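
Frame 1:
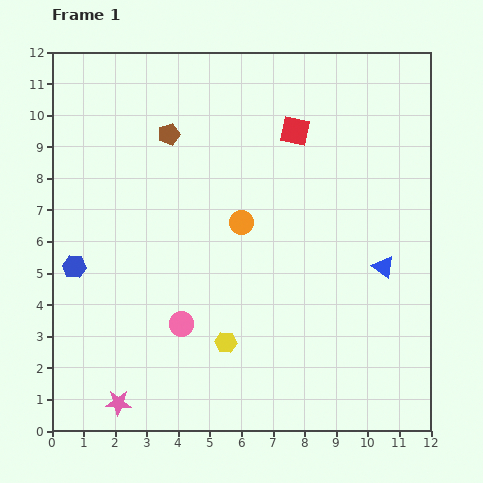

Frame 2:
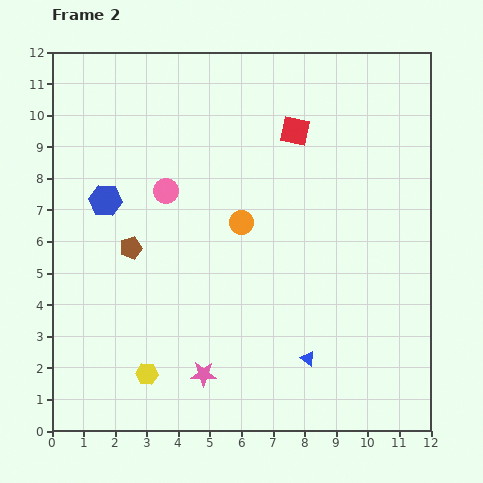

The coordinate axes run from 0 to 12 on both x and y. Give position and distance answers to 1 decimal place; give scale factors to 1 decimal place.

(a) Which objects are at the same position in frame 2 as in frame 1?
the red square, the orange circle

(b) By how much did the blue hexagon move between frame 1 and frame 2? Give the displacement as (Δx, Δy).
(1.0, 2.1)

The blue hexagon was at (0.7, 5.2) in frame 1 and (1.7, 7.3) in frame 2.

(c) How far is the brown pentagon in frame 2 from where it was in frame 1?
3.8

The brown pentagon moved from (3.7, 9.4) to (2.5, 5.8), a distance of √(1.2² + 3.6²) ≈ 3.8.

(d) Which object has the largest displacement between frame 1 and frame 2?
the pink circle

(moved 4.2; next 3.8)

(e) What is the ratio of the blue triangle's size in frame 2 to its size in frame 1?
0.7×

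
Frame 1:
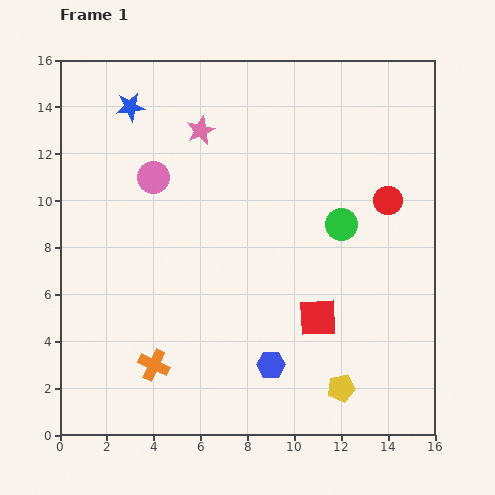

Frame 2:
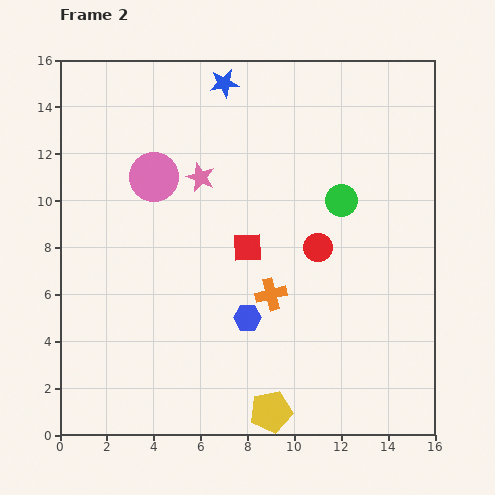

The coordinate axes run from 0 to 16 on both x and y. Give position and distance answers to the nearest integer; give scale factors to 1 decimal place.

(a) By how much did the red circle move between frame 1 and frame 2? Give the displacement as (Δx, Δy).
(-3, -2)

The red circle was at (14, 10) in frame 1 and (11, 8) in frame 2.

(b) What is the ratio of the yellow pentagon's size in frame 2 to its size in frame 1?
1.5×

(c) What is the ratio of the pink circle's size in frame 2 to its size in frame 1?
1.5×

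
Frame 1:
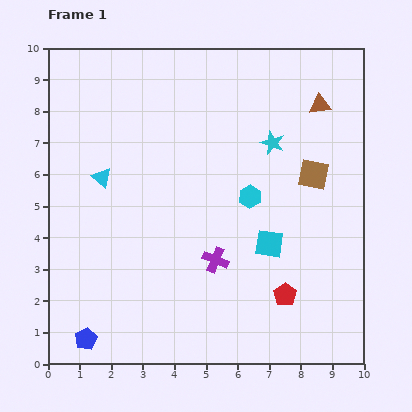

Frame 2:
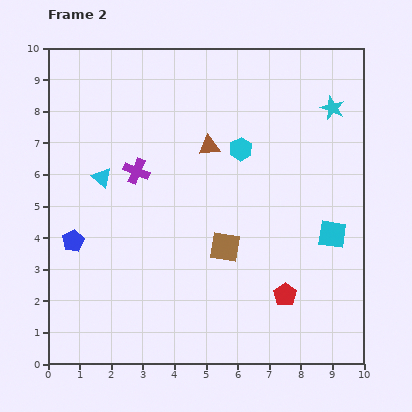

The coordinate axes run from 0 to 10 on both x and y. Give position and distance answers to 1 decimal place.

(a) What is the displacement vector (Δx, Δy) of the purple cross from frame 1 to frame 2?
(-2.5, 2.8)

The purple cross was at (5.3, 3.3) in frame 1 and (2.8, 6.1) in frame 2.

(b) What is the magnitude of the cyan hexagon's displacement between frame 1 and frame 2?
1.5

The cyan hexagon moved from (6.4, 5.3) to (6.1, 6.8), a distance of √(0.3² + 1.5²) ≈ 1.5.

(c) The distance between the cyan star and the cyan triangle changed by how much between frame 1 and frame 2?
+2.1

Distance in frame 1: 5.5. Distance in frame 2: 7.6.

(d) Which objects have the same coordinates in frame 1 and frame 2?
the cyan triangle, the red pentagon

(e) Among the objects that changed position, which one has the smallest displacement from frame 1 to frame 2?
the cyan hexagon

(moved 1.5)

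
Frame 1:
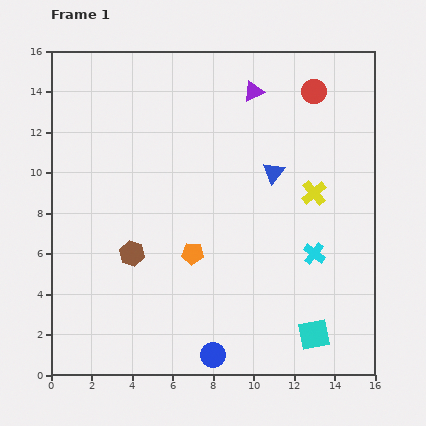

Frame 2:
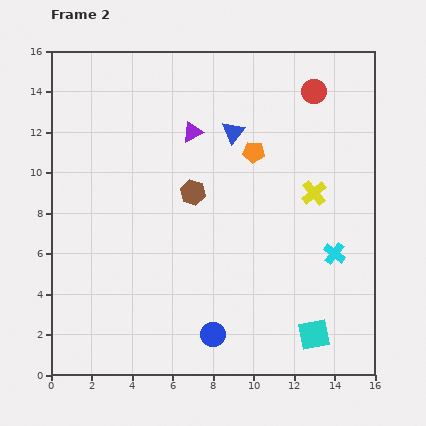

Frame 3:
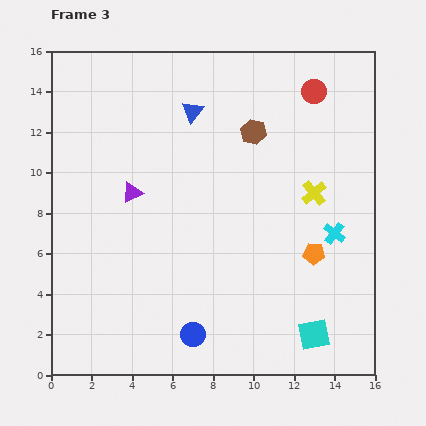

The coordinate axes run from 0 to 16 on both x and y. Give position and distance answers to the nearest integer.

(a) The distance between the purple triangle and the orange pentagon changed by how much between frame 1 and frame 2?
-6

Distance in frame 1: 9. Distance in frame 2: 3.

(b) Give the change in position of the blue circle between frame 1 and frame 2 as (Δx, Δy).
(0, 1)

The blue circle was at (8, 1) in frame 1 and (8, 2) in frame 2.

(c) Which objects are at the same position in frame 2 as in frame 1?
the red circle, the cyan square, the yellow cross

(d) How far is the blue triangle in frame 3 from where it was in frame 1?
5

The blue triangle moved from (11, 10) to (7, 13), a distance of √(4² + 3²) ≈ 5.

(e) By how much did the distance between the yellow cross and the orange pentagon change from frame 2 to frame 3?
-1

Distance in frame 2: 4. Distance in frame 3: 3.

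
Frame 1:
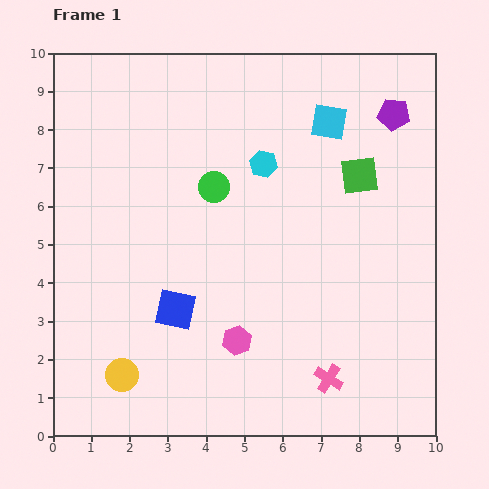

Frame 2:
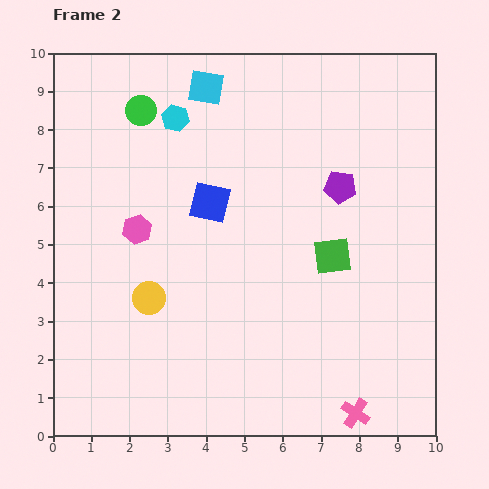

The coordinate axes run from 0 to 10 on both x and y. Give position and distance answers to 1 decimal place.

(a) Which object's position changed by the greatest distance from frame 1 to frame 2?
the pink hexagon

(moved 3.9; next 3.3)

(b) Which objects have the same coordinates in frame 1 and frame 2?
none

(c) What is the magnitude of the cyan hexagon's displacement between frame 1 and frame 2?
2.6

The cyan hexagon moved from (5.5, 7.1) to (3.2, 8.3), a distance of √(2.3² + 1.2²) ≈ 2.6.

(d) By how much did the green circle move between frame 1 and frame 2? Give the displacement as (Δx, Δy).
(-1.9, 2.0)

The green circle was at (4.2, 6.5) in frame 1 and (2.3, 8.5) in frame 2.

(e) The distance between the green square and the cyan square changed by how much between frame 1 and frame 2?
+3.9

Distance in frame 1: 1.6. Distance in frame 2: 5.5.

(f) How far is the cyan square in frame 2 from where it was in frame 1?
3.3

The cyan square moved from (7.2, 8.2) to (4.0, 9.1), a distance of √(3.2² + 0.9²) ≈ 3.3.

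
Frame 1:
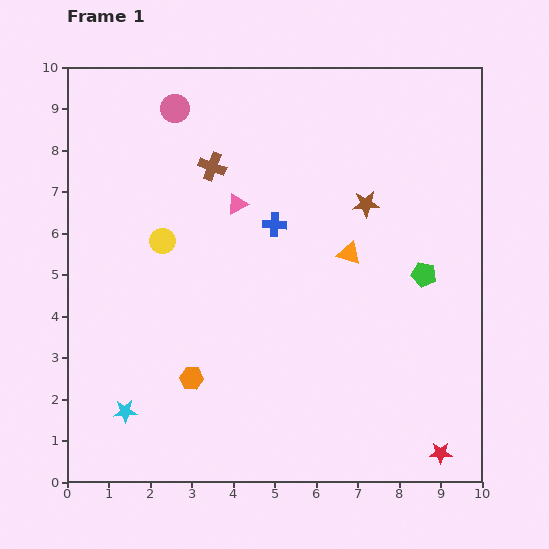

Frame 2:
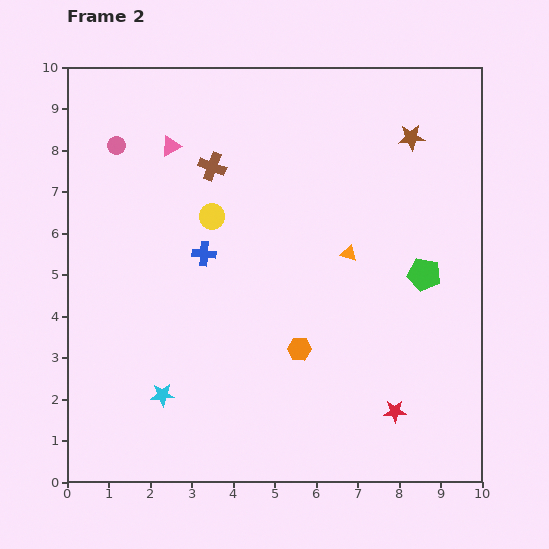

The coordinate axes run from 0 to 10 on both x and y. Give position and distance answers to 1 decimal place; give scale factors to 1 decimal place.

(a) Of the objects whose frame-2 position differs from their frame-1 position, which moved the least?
the cyan star

(moved 1.0)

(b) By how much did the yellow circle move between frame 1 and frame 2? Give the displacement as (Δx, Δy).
(1.2, 0.6)

The yellow circle was at (2.3, 5.8) in frame 1 and (3.5, 6.4) in frame 2.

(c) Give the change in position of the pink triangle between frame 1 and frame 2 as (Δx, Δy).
(-1.6, 1.4)

The pink triangle was at (4.1, 6.7) in frame 1 and (2.5, 8.1) in frame 2.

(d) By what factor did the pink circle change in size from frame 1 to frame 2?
0.6×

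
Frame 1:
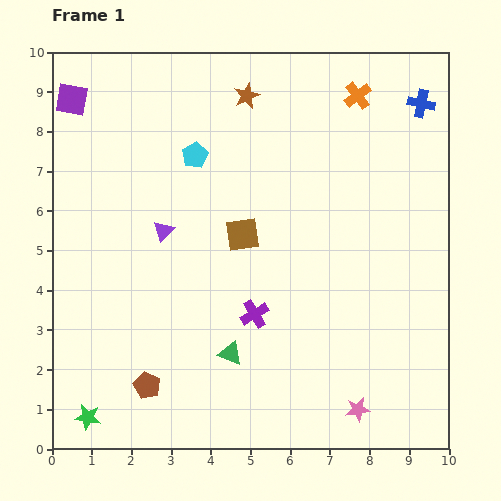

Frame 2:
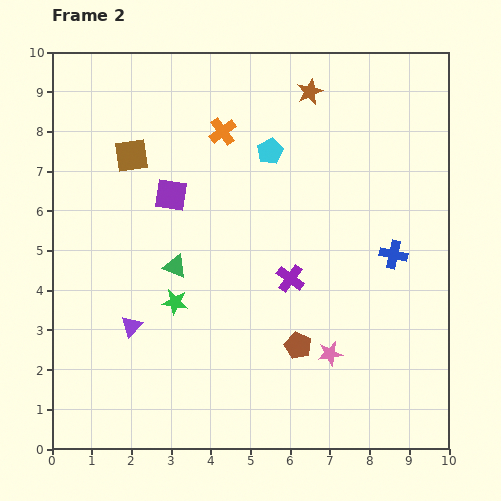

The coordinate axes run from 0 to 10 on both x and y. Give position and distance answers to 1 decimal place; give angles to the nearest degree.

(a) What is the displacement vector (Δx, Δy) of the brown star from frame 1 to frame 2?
(1.6, 0.1)

The brown star was at (4.9, 8.9) in frame 1 and (6.5, 9.0) in frame 2.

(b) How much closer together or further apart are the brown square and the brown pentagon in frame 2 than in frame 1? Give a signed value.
+1.9

Distance in frame 1: 4.5. Distance in frame 2: 6.4.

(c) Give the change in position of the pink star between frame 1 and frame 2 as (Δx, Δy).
(-0.7, 1.4)

The pink star was at (7.7, 1.0) in frame 1 and (7.0, 2.4) in frame 2.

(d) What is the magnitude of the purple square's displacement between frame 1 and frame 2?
3.5

The purple square moved from (0.5, 8.8) to (3.0, 6.4), a distance of √(2.5² + 2.4²) ≈ 3.5.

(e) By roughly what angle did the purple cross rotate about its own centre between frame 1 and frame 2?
23° counter-clockwise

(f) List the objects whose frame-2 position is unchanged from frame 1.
none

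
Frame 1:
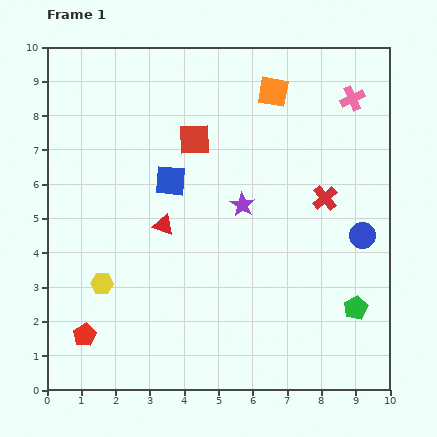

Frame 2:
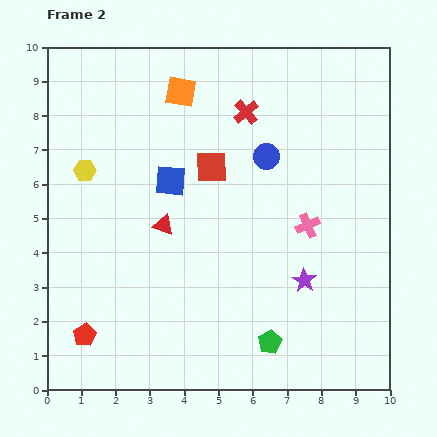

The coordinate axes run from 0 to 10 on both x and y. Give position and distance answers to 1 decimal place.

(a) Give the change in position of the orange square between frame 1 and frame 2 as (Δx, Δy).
(-2.7, 0.0)

The orange square was at (6.6, 8.7) in frame 1 and (3.9, 8.7) in frame 2.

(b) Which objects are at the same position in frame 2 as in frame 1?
the red pentagon, the blue square, the red triangle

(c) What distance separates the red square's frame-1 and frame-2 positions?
0.9

The red square moved from (4.3, 7.3) to (4.8, 6.5), a distance of √(0.5² + 0.8²) ≈ 0.9.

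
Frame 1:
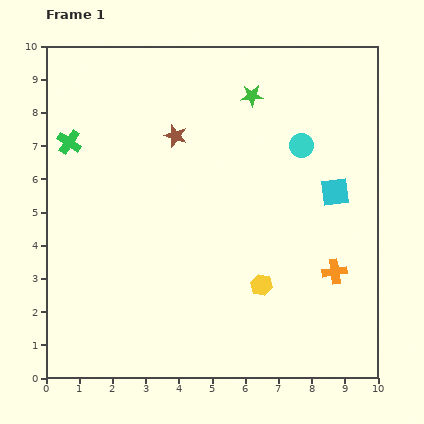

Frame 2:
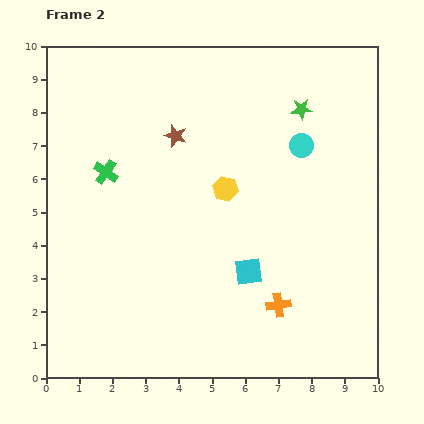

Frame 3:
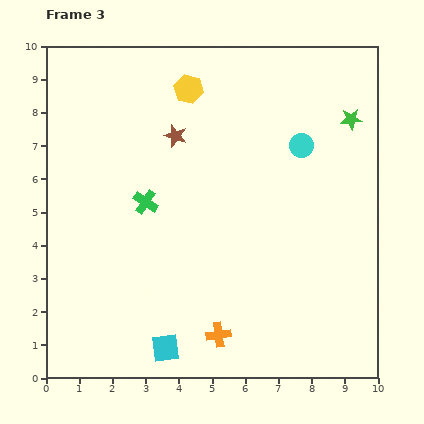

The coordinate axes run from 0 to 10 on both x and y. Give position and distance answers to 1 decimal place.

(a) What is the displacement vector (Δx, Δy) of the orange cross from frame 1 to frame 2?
(-1.7, -1.0)

The orange cross was at (8.7, 3.2) in frame 1 and (7.0, 2.2) in frame 2.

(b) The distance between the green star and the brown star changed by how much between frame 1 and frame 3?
+2.7

Distance in frame 1: 2.6. Distance in frame 3: 5.3.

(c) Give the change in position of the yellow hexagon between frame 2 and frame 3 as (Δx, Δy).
(-1.1, 3.0)

The yellow hexagon was at (5.4, 5.7) in frame 2 and (4.3, 8.7) in frame 3.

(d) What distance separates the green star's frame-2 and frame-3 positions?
1.5

The green star moved from (7.7, 8.1) to (9.2, 7.8), a distance of √(1.5² + 0.3²) ≈ 1.5.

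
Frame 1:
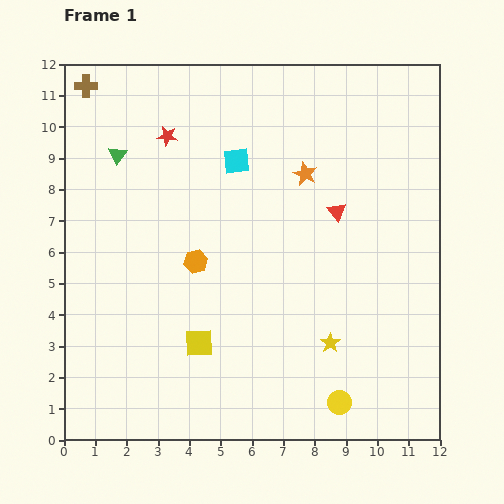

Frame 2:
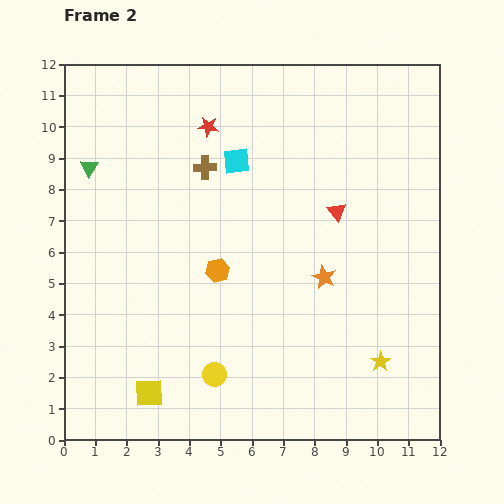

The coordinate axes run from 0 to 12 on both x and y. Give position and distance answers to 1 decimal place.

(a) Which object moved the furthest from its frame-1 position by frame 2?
the brown cross

(moved 4.6; next 4.1)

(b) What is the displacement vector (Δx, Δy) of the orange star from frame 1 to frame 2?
(0.6, -3.3)

The orange star was at (7.7, 8.5) in frame 1 and (8.3, 5.2) in frame 2.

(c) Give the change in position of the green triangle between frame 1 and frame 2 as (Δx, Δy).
(-0.9, -0.4)

The green triangle was at (1.7, 9.1) in frame 1 and (0.8, 8.7) in frame 2.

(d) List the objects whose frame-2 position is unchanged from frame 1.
the red triangle, the cyan square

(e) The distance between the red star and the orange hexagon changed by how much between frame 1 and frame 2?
+0.5

Distance in frame 1: 4.1. Distance in frame 2: 4.6.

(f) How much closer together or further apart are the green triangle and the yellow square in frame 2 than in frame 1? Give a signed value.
+0.9

Distance in frame 1: 6.5. Distance in frame 2: 7.4.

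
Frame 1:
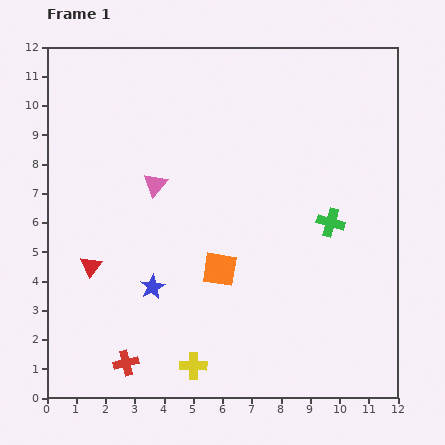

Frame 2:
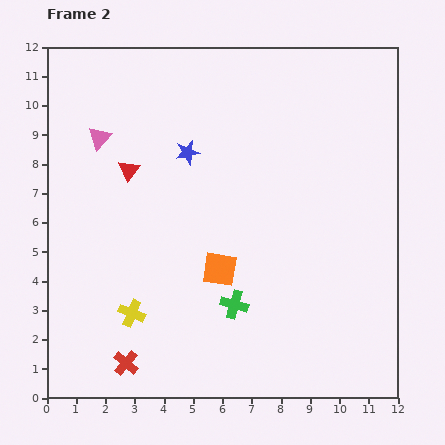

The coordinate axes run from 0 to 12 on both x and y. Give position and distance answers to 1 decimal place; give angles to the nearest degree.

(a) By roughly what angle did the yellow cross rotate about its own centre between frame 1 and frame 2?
22° clockwise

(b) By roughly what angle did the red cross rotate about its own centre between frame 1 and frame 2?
37° counter-clockwise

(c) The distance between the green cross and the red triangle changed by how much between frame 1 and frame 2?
-2.5

Distance in frame 1: 8.3. Distance in frame 2: 5.8.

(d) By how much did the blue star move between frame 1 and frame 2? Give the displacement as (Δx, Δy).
(1.2, 4.6)

The blue star was at (3.6, 3.8) in frame 1 and (4.8, 8.4) in frame 2.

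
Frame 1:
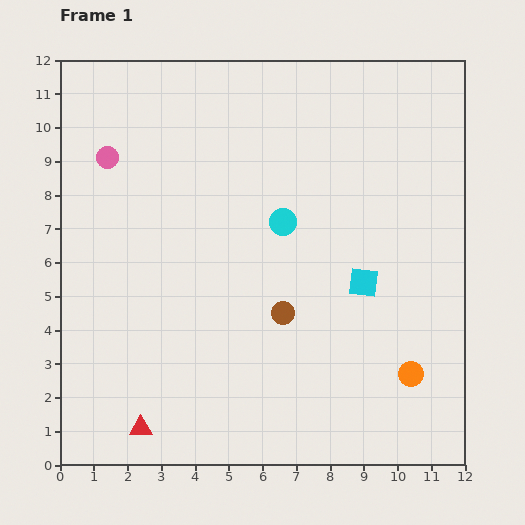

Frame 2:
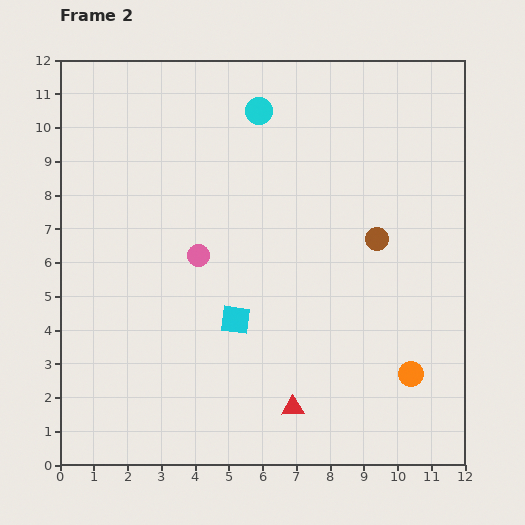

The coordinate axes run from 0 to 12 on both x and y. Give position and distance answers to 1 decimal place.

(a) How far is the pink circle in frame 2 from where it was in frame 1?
4.0

The pink circle moved from (1.4, 9.1) to (4.1, 6.2), a distance of √(2.7² + 2.9²) ≈ 4.0.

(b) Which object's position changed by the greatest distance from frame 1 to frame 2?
the red triangle

(moved 4.5; next 4.0)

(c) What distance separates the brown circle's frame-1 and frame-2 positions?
3.6

The brown circle moved from (6.6, 4.5) to (9.4, 6.7), a distance of √(2.8² + 2.2²) ≈ 3.6.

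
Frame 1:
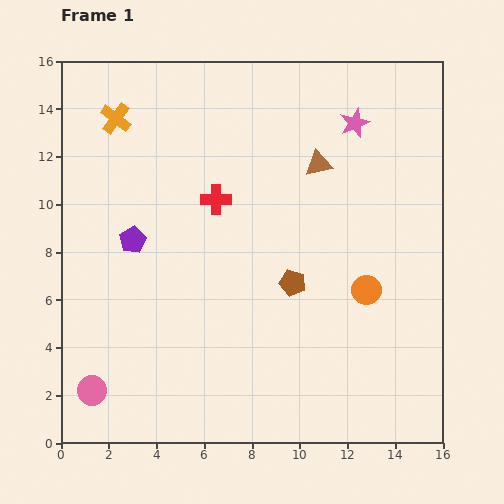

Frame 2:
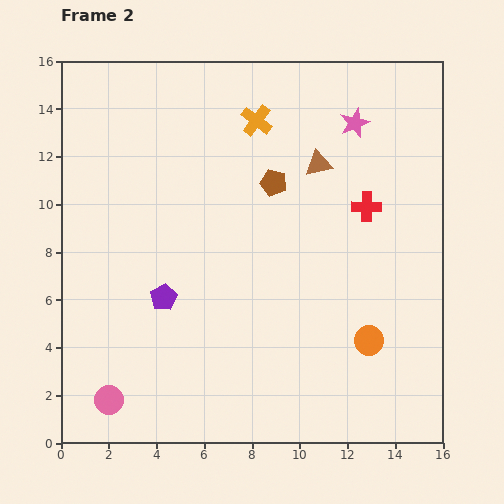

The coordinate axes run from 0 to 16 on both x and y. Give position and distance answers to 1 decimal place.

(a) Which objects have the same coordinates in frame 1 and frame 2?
the brown triangle, the pink star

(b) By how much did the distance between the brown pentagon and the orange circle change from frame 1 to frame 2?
+4.6

Distance in frame 1: 3.1. Distance in frame 2: 7.7.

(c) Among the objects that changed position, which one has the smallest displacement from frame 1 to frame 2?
the pink circle

(moved 0.8)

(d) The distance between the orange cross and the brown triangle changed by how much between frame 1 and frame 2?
-5.5

Distance in frame 1: 8.7. Distance in frame 2: 3.2.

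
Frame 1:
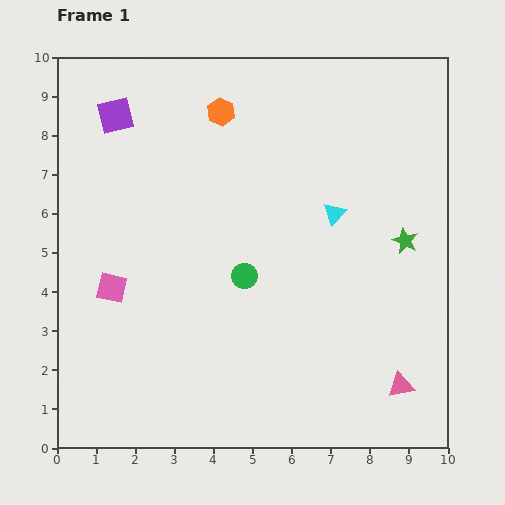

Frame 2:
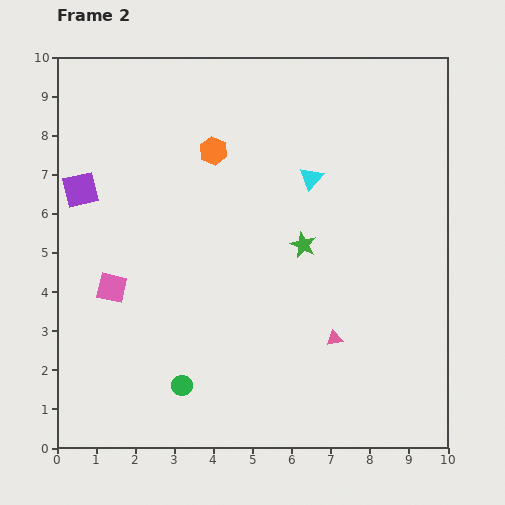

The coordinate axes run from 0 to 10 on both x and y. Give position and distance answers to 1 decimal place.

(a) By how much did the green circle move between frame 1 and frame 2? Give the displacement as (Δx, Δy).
(-1.6, -2.8)

The green circle was at (4.8, 4.4) in frame 1 and (3.2, 1.6) in frame 2.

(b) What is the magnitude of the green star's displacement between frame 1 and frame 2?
2.6

The green star moved from (8.9, 5.3) to (6.3, 5.2), a distance of √(2.6² + 0.1²) ≈ 2.6.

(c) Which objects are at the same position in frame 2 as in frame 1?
the pink square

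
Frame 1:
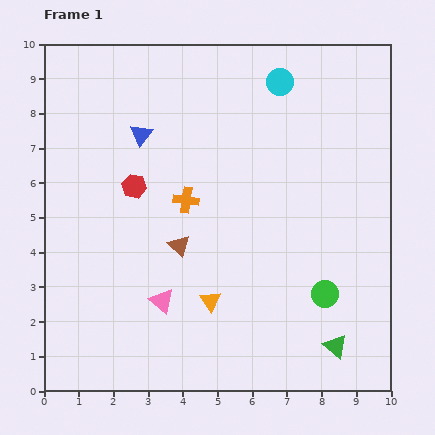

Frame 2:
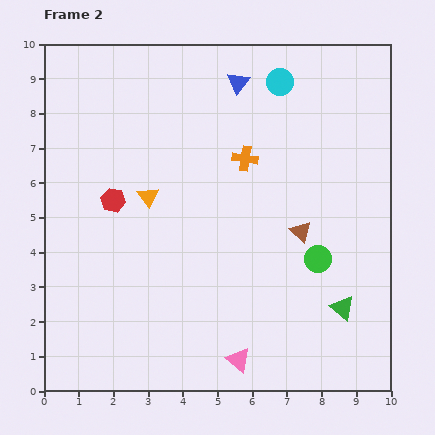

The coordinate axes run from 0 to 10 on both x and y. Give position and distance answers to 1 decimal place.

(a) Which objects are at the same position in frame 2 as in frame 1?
the cyan circle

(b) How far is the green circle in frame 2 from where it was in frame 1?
1.0

The green circle moved from (8.1, 2.8) to (7.9, 3.8), a distance of √(0.2² + 1.0²) ≈ 1.0.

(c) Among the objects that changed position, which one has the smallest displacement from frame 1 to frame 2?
the red hexagon

(moved 0.7)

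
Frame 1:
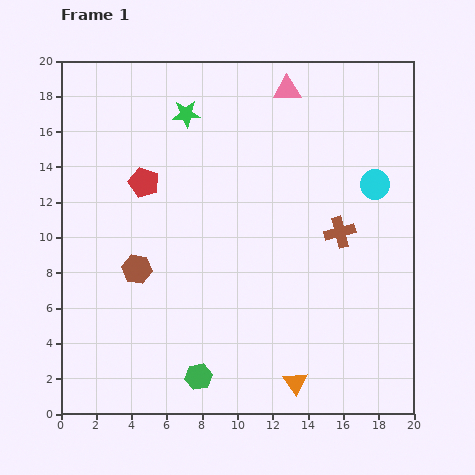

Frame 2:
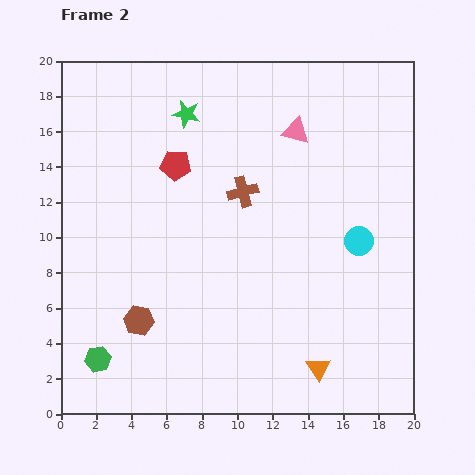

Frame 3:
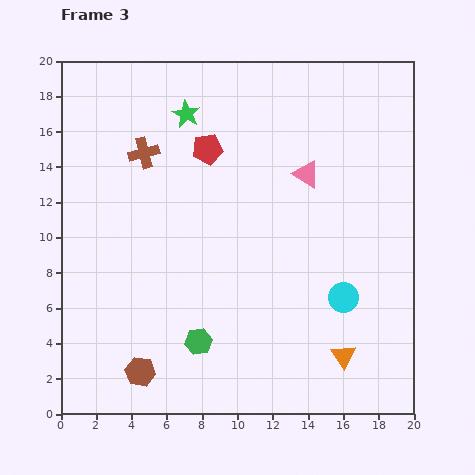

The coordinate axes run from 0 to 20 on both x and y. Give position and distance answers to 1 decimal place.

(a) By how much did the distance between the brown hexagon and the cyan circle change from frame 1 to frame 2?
-1.0

Distance in frame 1: 14.3. Distance in frame 2: 13.3.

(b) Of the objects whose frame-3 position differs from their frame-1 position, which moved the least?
the green hexagon

(moved 2.0)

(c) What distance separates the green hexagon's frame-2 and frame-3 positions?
5.8

The green hexagon moved from (2.1, 3.1) to (7.8, 4.1), a distance of √(5.7² + 1.0²) ≈ 5.8.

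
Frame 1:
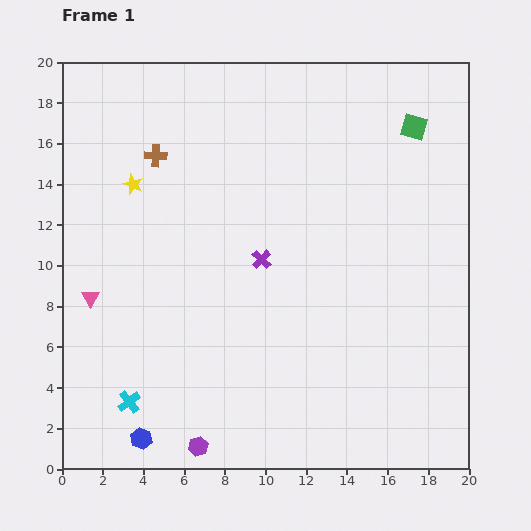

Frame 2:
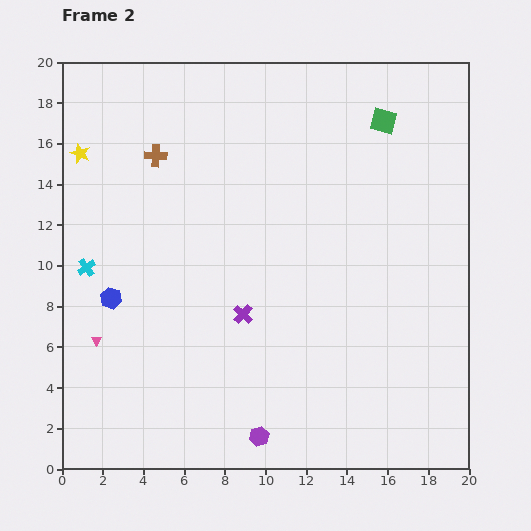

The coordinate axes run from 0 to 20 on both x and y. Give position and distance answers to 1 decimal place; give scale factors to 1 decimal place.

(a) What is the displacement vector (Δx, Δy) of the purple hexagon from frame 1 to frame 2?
(3.0, 0.5)

The purple hexagon was at (6.7, 1.1) in frame 1 and (9.7, 1.6) in frame 2.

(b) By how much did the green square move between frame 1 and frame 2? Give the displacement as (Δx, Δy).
(-1.5, 0.3)

The green square was at (17.3, 16.8) in frame 1 and (15.8, 17.1) in frame 2.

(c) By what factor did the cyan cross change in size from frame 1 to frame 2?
0.8×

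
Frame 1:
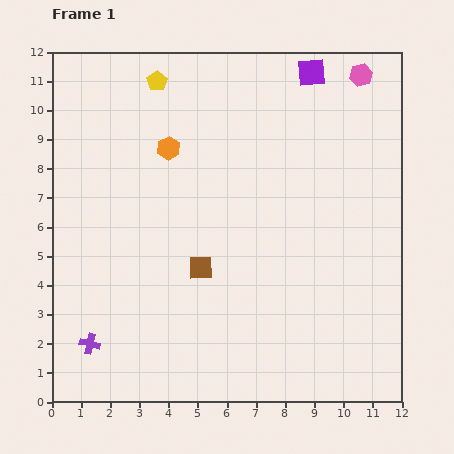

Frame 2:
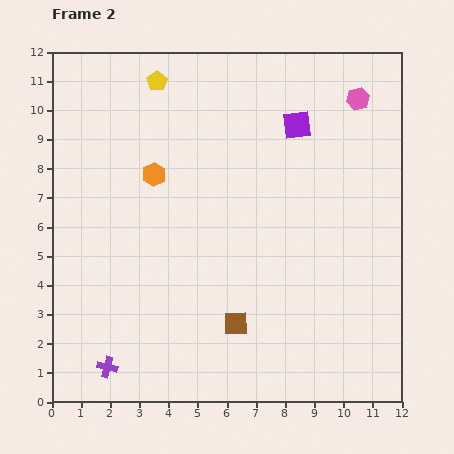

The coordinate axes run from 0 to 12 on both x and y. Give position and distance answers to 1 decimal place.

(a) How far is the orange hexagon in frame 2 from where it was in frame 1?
1.0

The orange hexagon moved from (4.0, 8.7) to (3.5, 7.8), a distance of √(0.5² + 0.9²) ≈ 1.0.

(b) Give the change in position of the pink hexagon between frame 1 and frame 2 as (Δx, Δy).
(-0.1, -0.8)

The pink hexagon was at (10.6, 11.2) in frame 1 and (10.5, 10.4) in frame 2.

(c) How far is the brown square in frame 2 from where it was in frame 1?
2.2

The brown square moved from (5.1, 4.6) to (6.3, 2.7), a distance of √(1.2² + 1.9²) ≈ 2.2.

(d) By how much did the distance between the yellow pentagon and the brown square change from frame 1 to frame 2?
+2.1

Distance in frame 1: 6.6. Distance in frame 2: 8.7.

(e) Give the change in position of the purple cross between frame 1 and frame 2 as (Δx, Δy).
(0.6, -0.8)

The purple cross was at (1.3, 2.0) in frame 1 and (1.9, 1.2) in frame 2.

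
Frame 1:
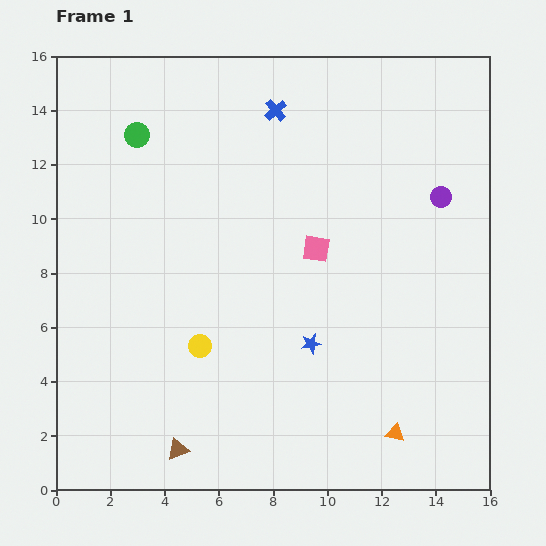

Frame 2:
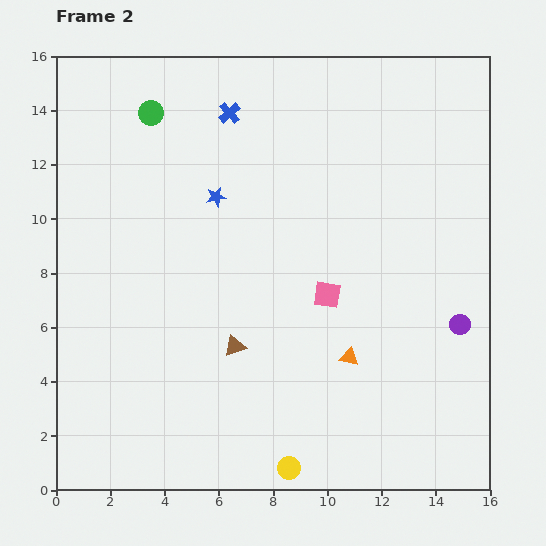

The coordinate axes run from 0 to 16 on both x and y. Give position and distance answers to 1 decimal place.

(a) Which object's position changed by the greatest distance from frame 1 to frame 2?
the blue star

(moved 6.4; next 5.6)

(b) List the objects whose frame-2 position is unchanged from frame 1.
none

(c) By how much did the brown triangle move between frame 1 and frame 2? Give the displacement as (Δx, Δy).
(2.1, 3.8)

The brown triangle was at (4.5, 1.5) in frame 1 and (6.6, 5.3) in frame 2.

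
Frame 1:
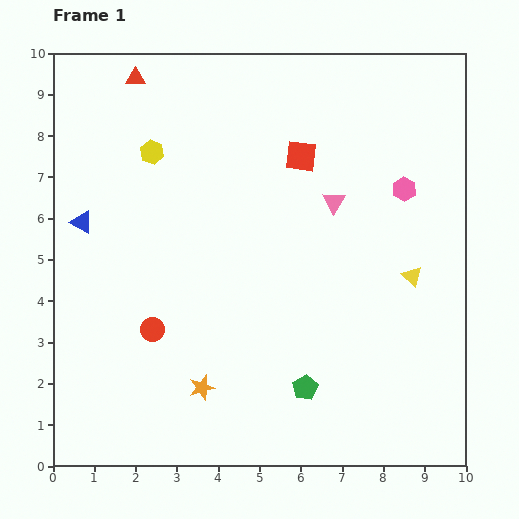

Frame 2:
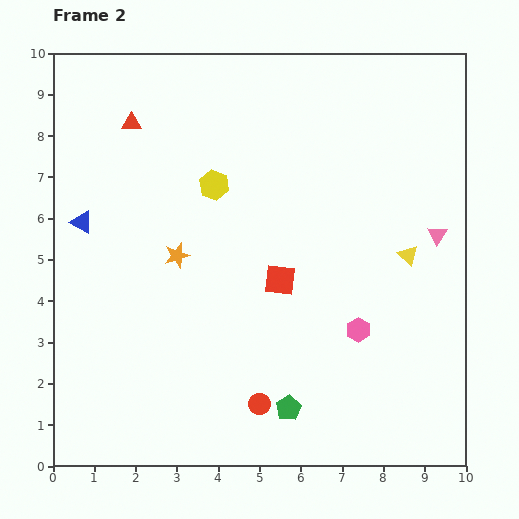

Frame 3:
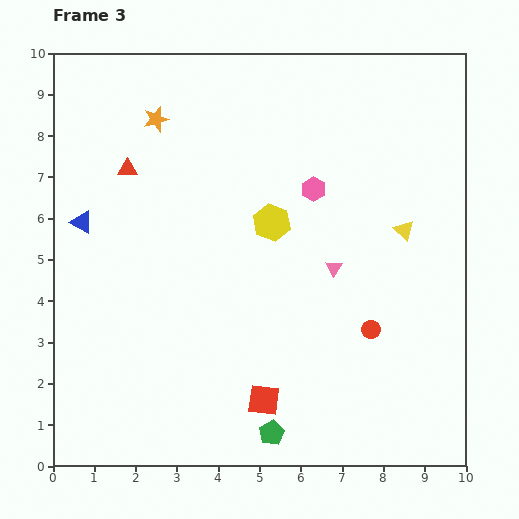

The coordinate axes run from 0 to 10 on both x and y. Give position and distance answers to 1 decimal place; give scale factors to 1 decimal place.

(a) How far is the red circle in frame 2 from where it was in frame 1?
3.2

The red circle moved from (2.4, 3.3) to (5.0, 1.5), a distance of √(2.6² + 1.8²) ≈ 3.2.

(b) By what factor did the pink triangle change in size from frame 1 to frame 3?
0.7×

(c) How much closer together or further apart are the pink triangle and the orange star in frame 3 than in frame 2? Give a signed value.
-0.7

Distance in frame 2: 6.3. Distance in frame 3: 5.6.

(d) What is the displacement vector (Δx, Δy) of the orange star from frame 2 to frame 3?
(-0.5, 3.3)

The orange star was at (3.0, 5.1) in frame 2 and (2.5, 8.4) in frame 3.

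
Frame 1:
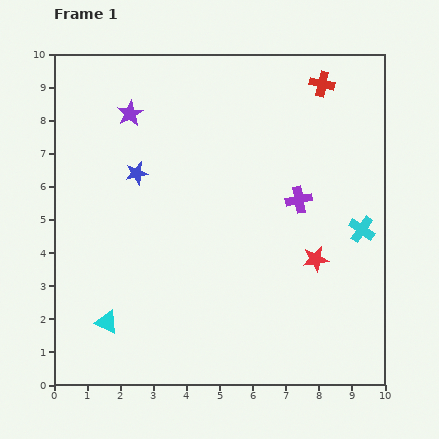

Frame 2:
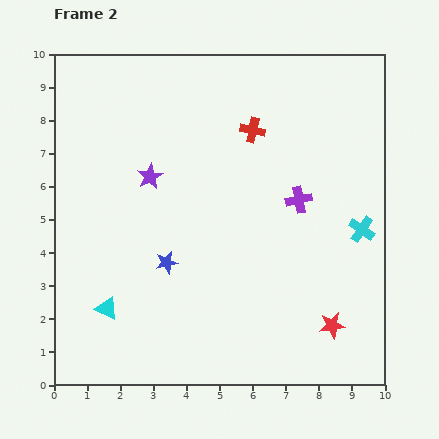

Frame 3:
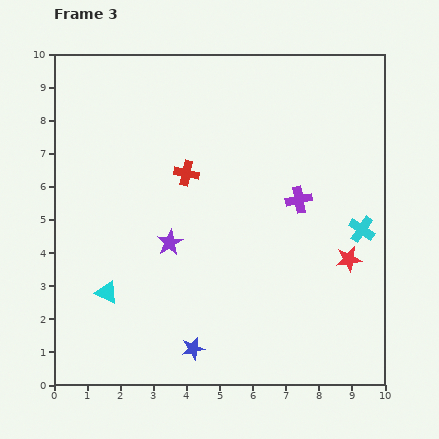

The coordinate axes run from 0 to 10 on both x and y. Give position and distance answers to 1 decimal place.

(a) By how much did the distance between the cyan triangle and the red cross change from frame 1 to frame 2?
-2.7

Distance in frame 1: 9.7. Distance in frame 2: 7.0.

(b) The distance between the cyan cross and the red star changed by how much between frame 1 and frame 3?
-0.7

Distance in frame 1: 1.7. Distance in frame 3: 1.0.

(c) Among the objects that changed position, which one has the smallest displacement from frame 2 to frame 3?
the cyan triangle

(moved 0.5)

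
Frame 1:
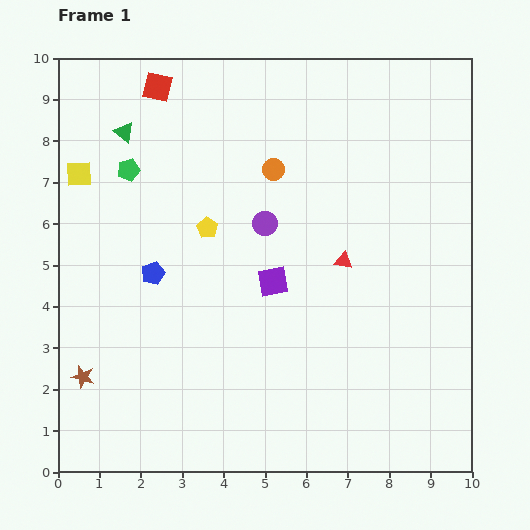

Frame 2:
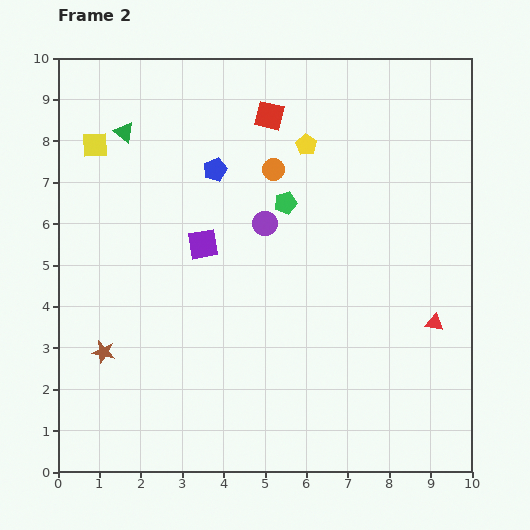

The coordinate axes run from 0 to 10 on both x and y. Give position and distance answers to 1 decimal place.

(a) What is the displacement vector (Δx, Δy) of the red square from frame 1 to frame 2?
(2.7, -0.7)

The red square was at (2.4, 9.3) in frame 1 and (5.1, 8.6) in frame 2.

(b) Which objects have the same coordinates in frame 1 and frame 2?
the orange circle, the green triangle, the purple circle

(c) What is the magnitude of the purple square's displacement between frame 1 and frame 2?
1.9

The purple square moved from (5.2, 4.6) to (3.5, 5.5), a distance of √(1.7² + 0.9²) ≈ 1.9.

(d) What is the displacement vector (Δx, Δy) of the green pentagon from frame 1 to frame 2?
(3.8, -0.8)

The green pentagon was at (1.7, 7.3) in frame 1 and (5.5, 6.5) in frame 2.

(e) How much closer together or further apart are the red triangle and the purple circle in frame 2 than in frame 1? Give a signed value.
+2.7

Distance in frame 1: 2.1. Distance in frame 2: 4.8.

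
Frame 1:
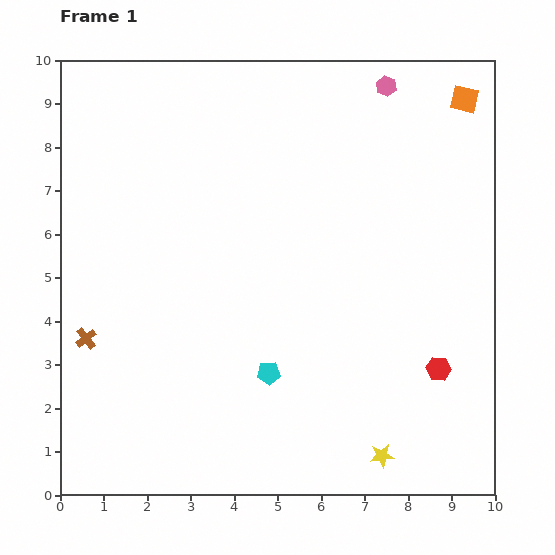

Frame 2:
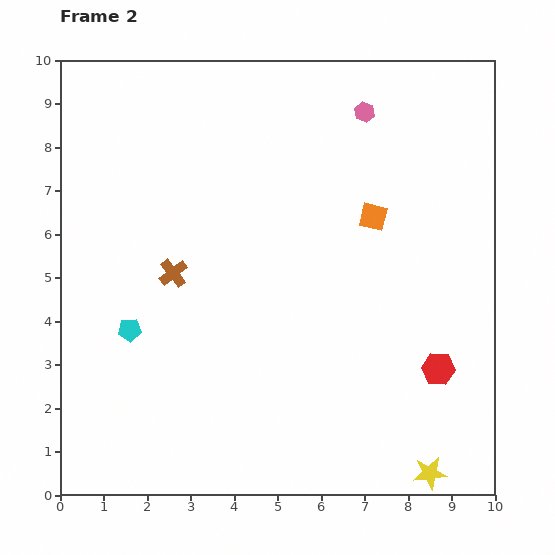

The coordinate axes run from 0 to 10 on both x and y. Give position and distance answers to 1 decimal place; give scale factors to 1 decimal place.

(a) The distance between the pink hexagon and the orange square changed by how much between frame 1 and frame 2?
+0.6

Distance in frame 1: 1.8. Distance in frame 2: 2.4.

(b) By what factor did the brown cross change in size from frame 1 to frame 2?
1.4×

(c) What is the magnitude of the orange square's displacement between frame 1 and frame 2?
3.4

The orange square moved from (9.3, 9.1) to (7.2, 6.4), a distance of √(2.1² + 2.7²) ≈ 3.4.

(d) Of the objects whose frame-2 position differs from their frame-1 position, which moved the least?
the pink hexagon

(moved 0.8)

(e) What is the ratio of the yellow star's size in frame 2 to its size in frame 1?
1.4×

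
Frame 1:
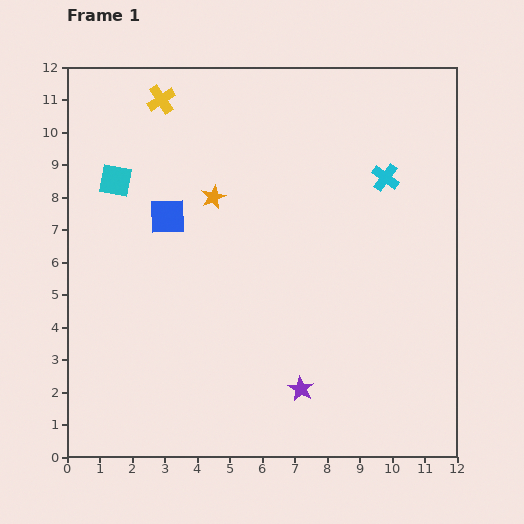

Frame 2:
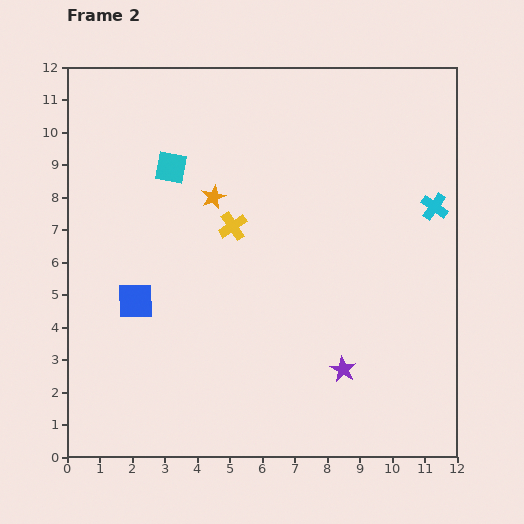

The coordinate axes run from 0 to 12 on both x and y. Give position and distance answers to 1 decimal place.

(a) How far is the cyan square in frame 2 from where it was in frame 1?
1.7

The cyan square moved from (1.5, 8.5) to (3.2, 8.9), a distance of √(1.7² + 0.4²) ≈ 1.7.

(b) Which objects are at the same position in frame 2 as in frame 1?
the orange star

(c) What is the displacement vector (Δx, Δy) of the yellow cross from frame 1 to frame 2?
(2.2, -3.9)

The yellow cross was at (2.9, 11.0) in frame 1 and (5.1, 7.1) in frame 2.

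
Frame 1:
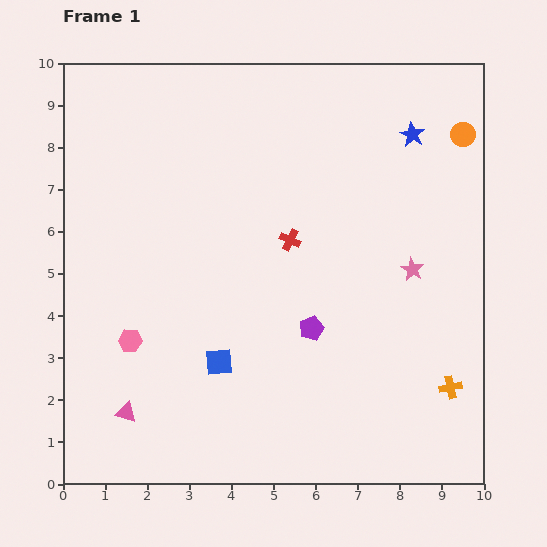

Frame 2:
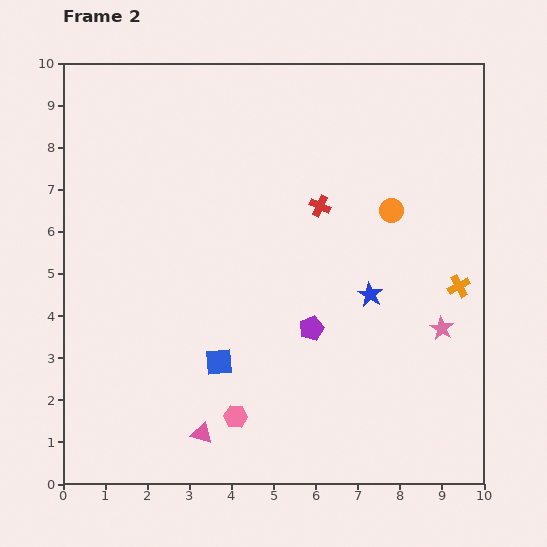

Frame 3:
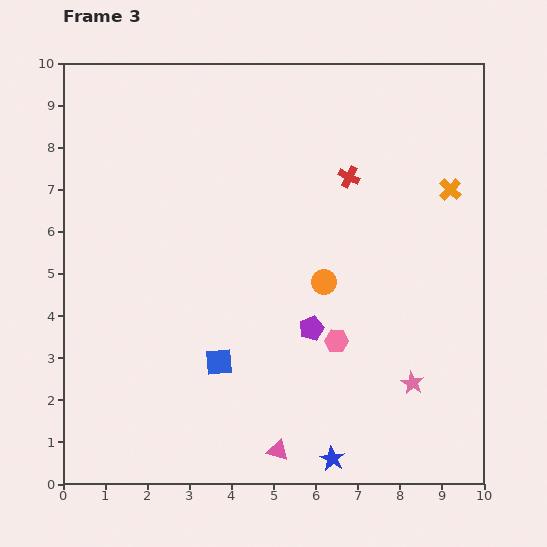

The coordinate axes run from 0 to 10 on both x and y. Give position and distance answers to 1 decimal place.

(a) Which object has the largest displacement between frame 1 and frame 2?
the blue star

(moved 3.9; next 3.1)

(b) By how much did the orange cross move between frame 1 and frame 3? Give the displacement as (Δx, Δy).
(0.0, 4.7)

The orange cross was at (9.2, 2.3) in frame 1 and (9.2, 7.0) in frame 3.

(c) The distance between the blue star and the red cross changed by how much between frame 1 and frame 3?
+2.9

Distance in frame 1: 3.8. Distance in frame 3: 6.7.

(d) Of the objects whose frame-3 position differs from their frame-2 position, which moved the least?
the red cross

(moved 1.0)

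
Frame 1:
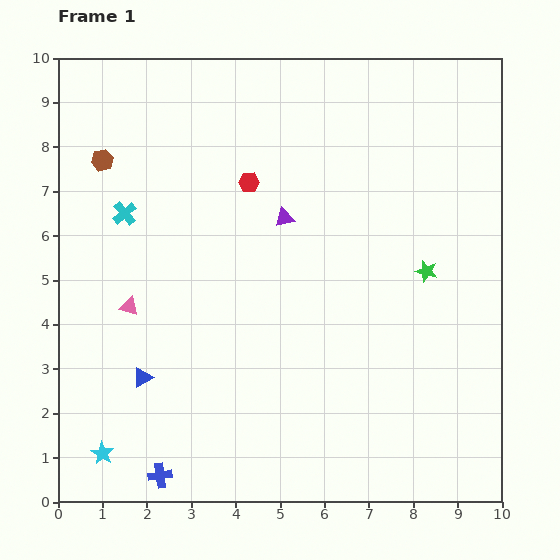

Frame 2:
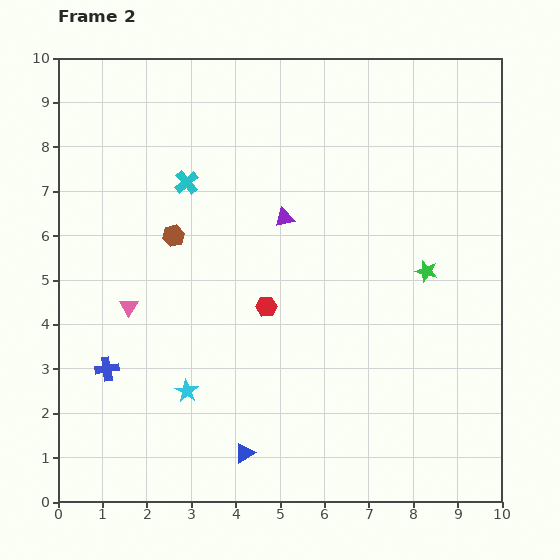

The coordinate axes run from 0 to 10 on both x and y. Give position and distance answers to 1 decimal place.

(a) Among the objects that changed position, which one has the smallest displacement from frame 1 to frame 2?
the cyan cross

(moved 1.6)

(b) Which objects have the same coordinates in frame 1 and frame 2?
the green star, the pink triangle, the purple triangle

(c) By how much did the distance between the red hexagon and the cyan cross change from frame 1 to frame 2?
+0.4

Distance in frame 1: 2.9. Distance in frame 2: 3.3.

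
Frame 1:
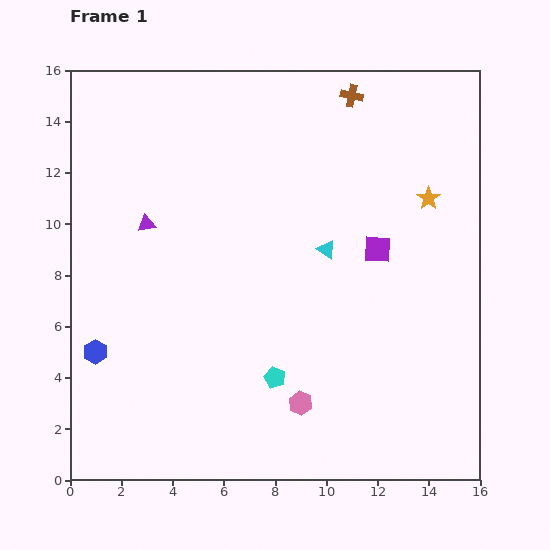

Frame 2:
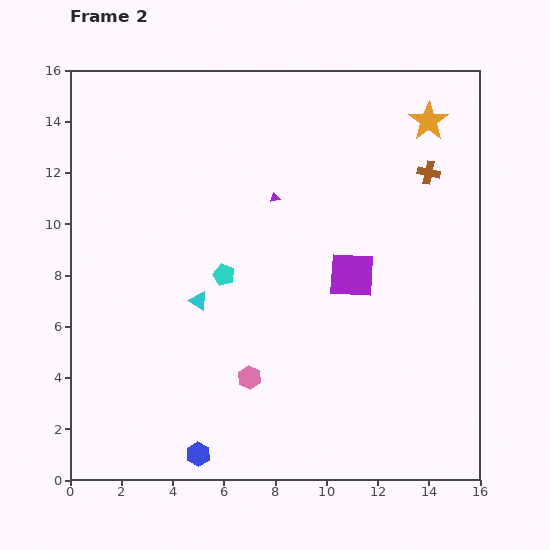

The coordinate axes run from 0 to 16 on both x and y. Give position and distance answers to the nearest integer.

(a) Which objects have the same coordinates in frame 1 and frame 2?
none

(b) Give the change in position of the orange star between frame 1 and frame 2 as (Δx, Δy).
(0, 3)

The orange star was at (14, 11) in frame 1 and (14, 14) in frame 2.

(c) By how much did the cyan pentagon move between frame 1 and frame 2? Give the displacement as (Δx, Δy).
(-2, 4)

The cyan pentagon was at (8, 4) in frame 1 and (6, 8) in frame 2.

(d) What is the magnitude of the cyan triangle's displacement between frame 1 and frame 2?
5

The cyan triangle moved from (10, 9) to (5, 7), a distance of √(5² + 2²) ≈ 5.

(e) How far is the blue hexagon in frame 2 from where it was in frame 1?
6

The blue hexagon moved from (1, 5) to (5, 1), a distance of √(4² + 4²) ≈ 6.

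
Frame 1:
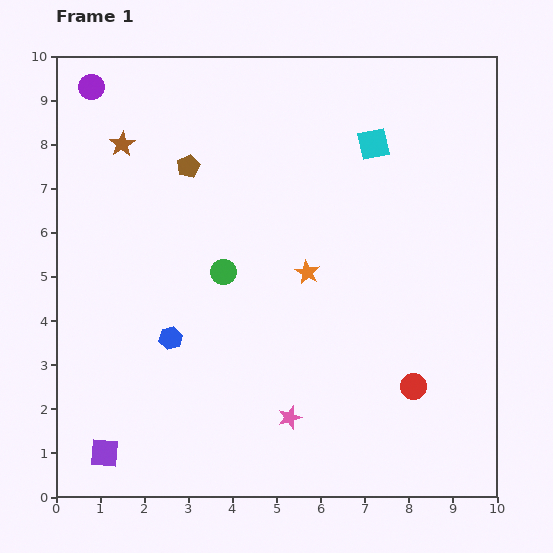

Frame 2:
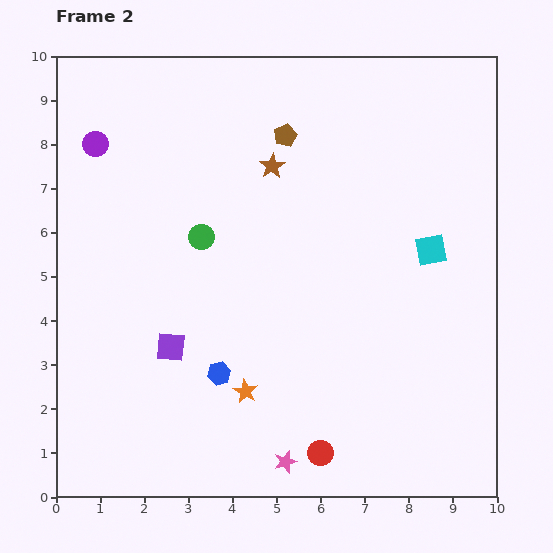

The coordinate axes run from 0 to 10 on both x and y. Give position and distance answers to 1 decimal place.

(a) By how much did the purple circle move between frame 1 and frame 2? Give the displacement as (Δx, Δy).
(0.1, -1.3)

The purple circle was at (0.8, 9.3) in frame 1 and (0.9, 8.0) in frame 2.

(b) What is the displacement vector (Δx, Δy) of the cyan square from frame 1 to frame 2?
(1.3, -2.4)

The cyan square was at (7.2, 8.0) in frame 1 and (8.5, 5.6) in frame 2.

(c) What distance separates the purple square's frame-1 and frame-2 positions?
2.8

The purple square moved from (1.1, 1.0) to (2.6, 3.4), a distance of √(1.5² + 2.4²) ≈ 2.8.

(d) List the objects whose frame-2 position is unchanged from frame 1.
none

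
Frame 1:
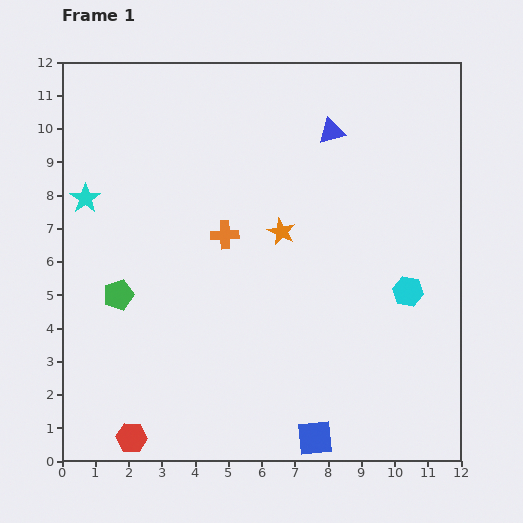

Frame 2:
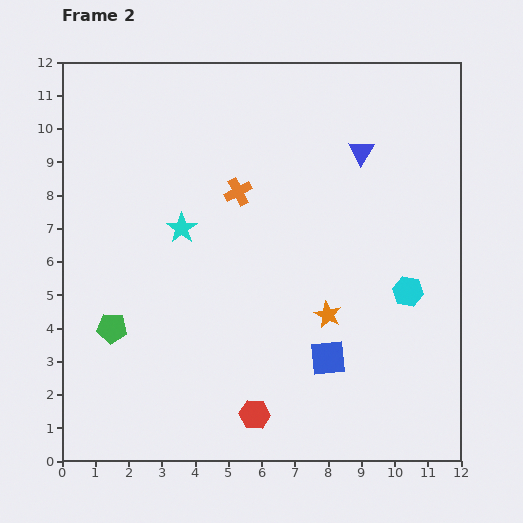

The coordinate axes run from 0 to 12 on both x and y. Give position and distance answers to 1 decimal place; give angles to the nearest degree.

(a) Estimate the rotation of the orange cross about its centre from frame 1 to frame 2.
25° counter-clockwise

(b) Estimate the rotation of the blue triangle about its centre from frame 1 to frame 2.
43° counter-clockwise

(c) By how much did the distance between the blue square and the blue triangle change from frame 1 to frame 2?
-2.9

Distance in frame 1: 9.2. Distance in frame 2: 6.3.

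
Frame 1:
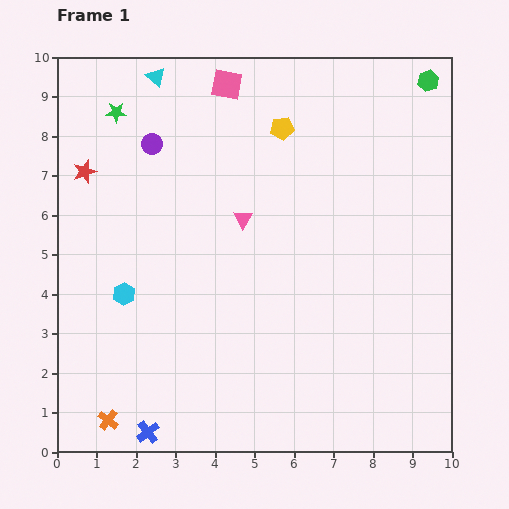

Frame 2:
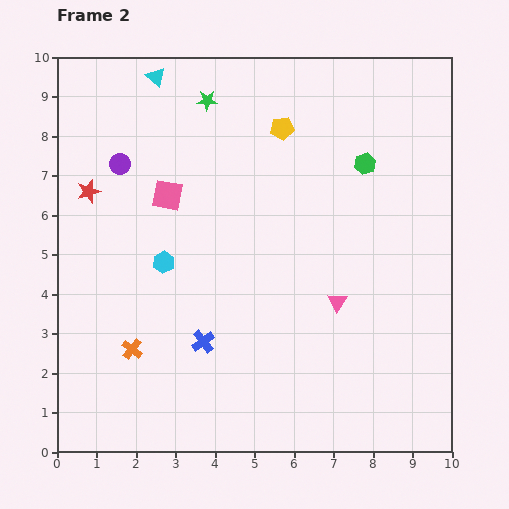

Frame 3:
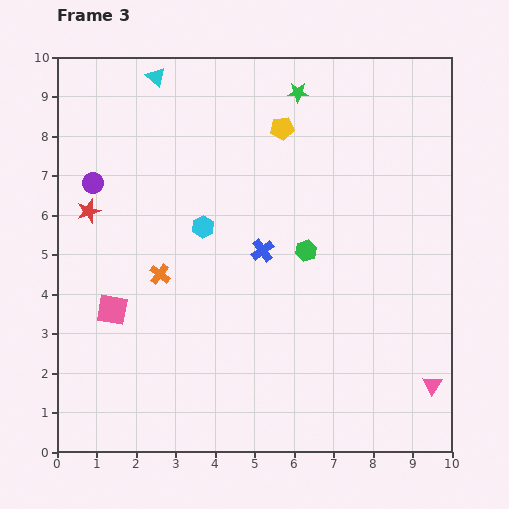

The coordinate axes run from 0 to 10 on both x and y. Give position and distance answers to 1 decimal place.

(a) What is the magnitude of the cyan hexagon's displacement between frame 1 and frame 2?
1.3

The cyan hexagon moved from (1.7, 4.0) to (2.7, 4.8), a distance of √(1.0² + 0.8²) ≈ 1.3.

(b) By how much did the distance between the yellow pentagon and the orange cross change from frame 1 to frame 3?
-3.8

Distance in frame 1: 8.6. Distance in frame 3: 4.8.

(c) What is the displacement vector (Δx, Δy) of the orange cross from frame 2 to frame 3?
(0.7, 1.9)

The orange cross was at (1.9, 2.6) in frame 2 and (2.6, 4.5) in frame 3.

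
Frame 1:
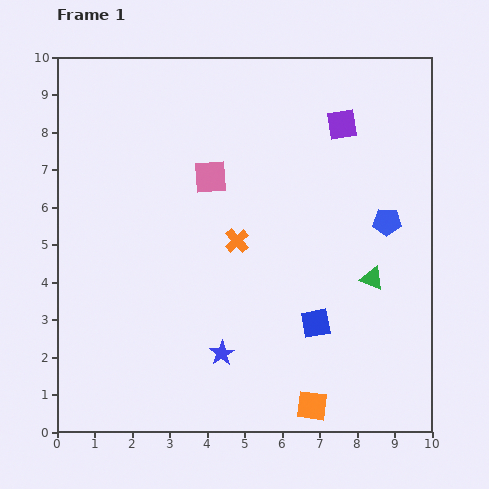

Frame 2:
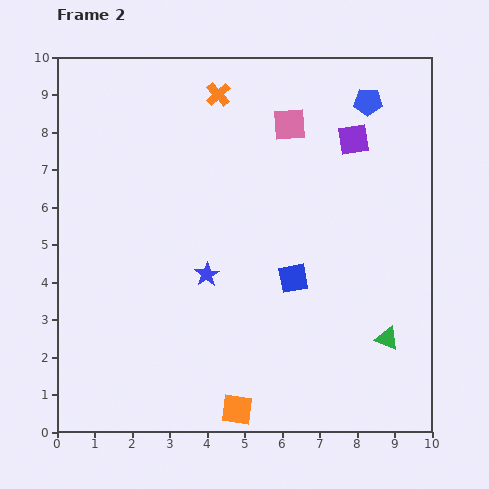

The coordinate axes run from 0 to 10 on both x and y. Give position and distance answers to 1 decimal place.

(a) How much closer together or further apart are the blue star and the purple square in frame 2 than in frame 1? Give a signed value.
-1.6

Distance in frame 1: 6.9. Distance in frame 2: 5.3.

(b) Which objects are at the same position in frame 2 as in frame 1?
none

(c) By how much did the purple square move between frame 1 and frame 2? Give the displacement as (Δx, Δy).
(0.3, -0.4)

The purple square was at (7.6, 8.2) in frame 1 and (7.9, 7.8) in frame 2.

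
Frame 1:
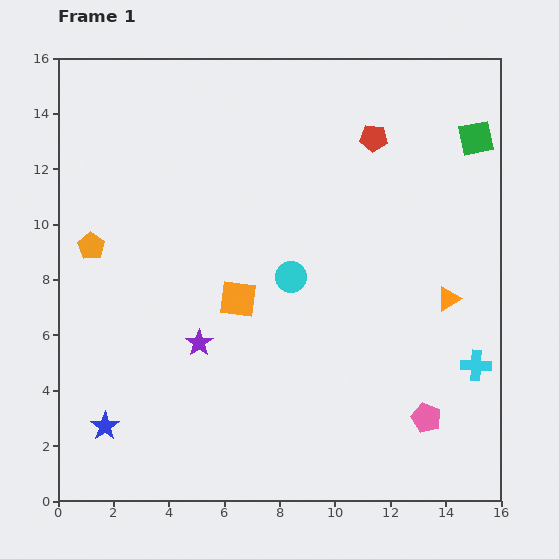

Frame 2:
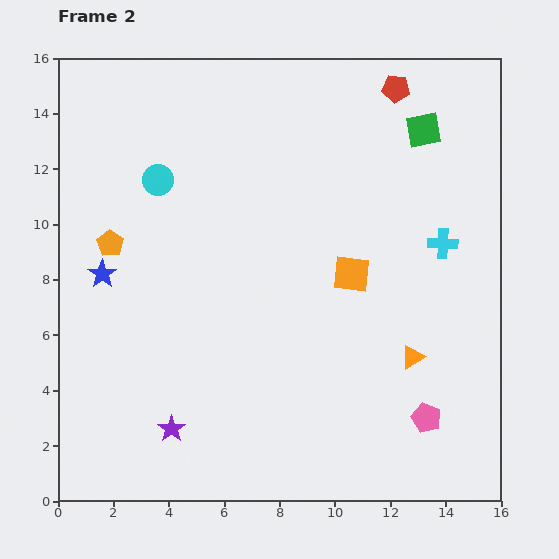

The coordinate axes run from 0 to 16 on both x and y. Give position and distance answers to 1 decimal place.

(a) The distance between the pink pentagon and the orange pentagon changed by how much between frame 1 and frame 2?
-0.6

Distance in frame 1: 13.6. Distance in frame 2: 13.0.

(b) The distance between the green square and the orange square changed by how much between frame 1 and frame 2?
-4.6

Distance in frame 1: 10.4. Distance in frame 2: 5.8.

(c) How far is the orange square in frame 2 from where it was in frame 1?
4.2

The orange square moved from (6.5, 7.3) to (10.6, 8.2), a distance of √(4.1² + 0.9²) ≈ 4.2.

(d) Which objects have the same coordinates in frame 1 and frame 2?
the pink pentagon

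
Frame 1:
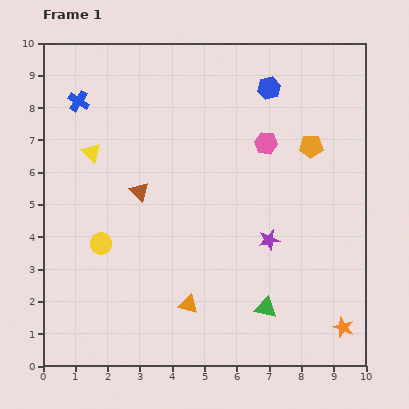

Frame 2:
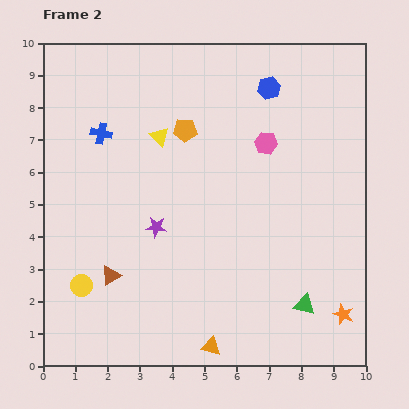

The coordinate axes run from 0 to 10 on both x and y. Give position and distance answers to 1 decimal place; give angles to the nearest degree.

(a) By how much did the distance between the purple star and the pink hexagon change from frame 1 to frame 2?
+1.3

Distance in frame 1: 3.0. Distance in frame 2: 4.3.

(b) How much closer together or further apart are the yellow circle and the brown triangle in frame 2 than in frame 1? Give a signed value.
-1.1

Distance in frame 1: 2.0. Distance in frame 2: 0.9.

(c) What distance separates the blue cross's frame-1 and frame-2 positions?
1.2

The blue cross moved from (1.1, 8.2) to (1.8, 7.2), a distance of √(0.7² + 1.0²) ≈ 1.2.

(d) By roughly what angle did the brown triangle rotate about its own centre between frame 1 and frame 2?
44° clockwise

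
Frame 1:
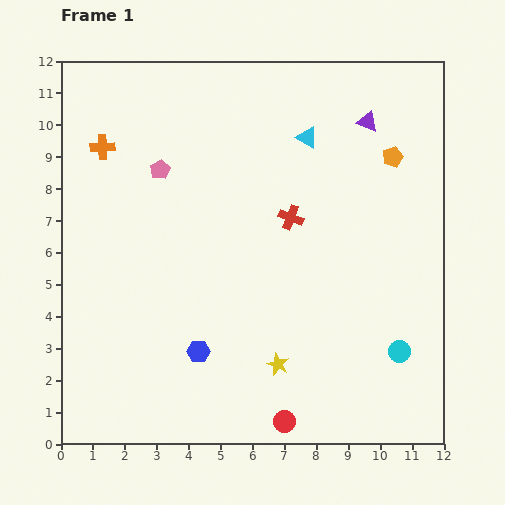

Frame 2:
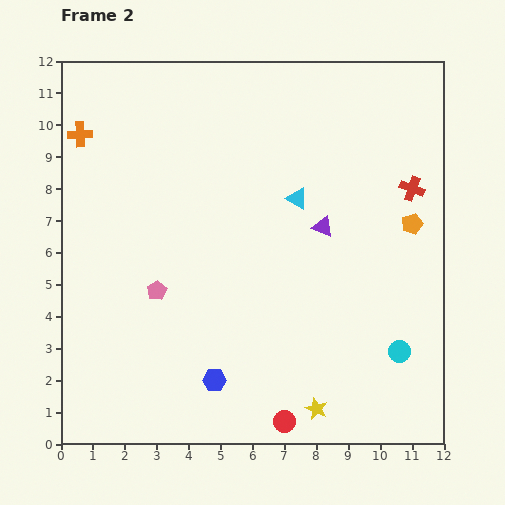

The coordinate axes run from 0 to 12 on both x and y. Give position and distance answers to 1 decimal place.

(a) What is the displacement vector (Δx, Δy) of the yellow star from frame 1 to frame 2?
(1.2, -1.4)

The yellow star was at (6.8, 2.5) in frame 1 and (8.0, 1.1) in frame 2.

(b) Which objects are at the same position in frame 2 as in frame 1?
the red circle, the cyan circle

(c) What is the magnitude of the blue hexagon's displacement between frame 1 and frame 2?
1.0

The blue hexagon moved from (4.3, 2.9) to (4.8, 2.0), a distance of √(0.5² + 0.9²) ≈ 1.0.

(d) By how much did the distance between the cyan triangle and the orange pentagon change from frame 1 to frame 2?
+0.9

Distance in frame 1: 2.8. Distance in frame 2: 3.7.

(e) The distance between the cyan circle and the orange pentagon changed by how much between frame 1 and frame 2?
-2.1

Distance in frame 1: 6.1. Distance in frame 2: 4.0.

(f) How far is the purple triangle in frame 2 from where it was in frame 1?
3.6

The purple triangle moved from (9.6, 10.1) to (8.2, 6.8), a distance of √(1.4² + 3.3²) ≈ 3.6.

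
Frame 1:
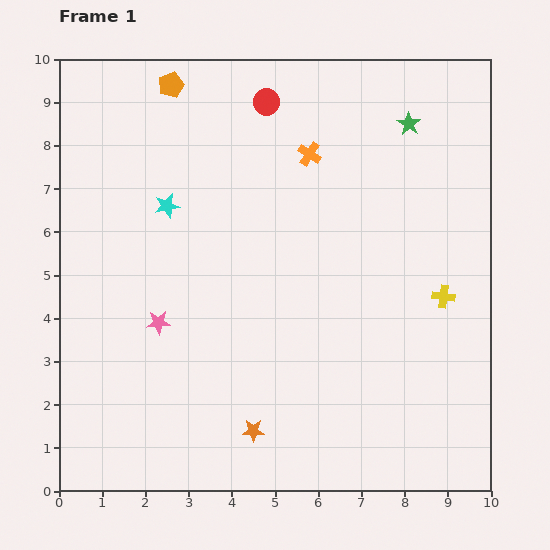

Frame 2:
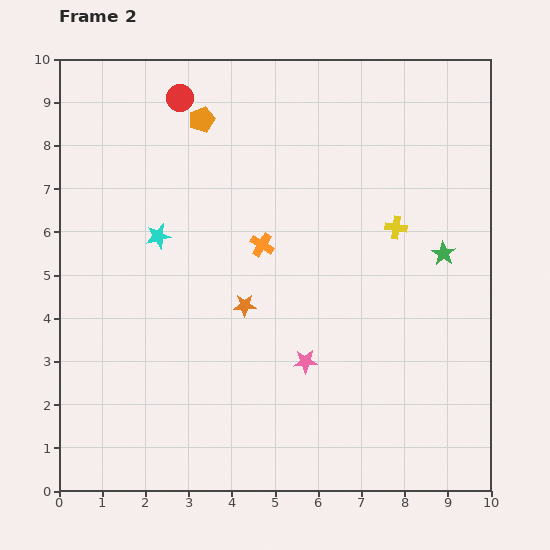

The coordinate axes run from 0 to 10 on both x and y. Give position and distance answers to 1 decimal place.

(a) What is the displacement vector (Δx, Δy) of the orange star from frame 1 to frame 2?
(-0.2, 2.9)

The orange star was at (4.5, 1.4) in frame 1 and (4.3, 4.3) in frame 2.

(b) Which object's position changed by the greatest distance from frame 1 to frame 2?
the pink star

(moved 3.5; next 3.1)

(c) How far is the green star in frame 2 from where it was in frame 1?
3.1

The green star moved from (8.1, 8.5) to (8.9, 5.5), a distance of √(0.8² + 3.0²) ≈ 3.1.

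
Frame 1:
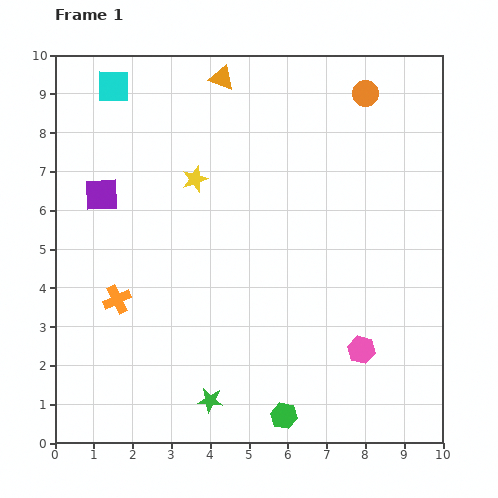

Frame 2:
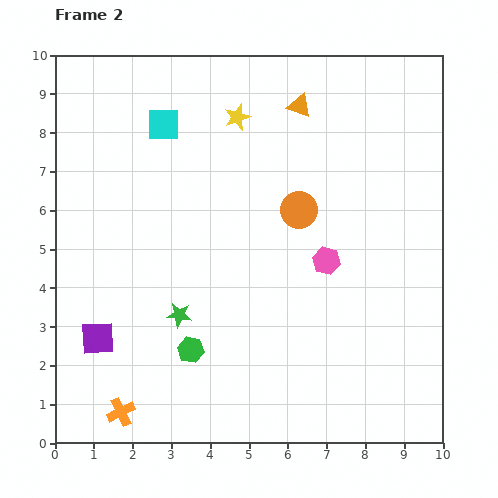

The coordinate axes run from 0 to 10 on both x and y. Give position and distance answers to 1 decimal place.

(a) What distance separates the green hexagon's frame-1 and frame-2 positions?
2.9

The green hexagon moved from (5.9, 0.7) to (3.5, 2.4), a distance of √(2.4² + 1.7²) ≈ 2.9.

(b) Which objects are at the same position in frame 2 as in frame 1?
none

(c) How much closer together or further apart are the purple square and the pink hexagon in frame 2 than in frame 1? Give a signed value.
-1.6

Distance in frame 1: 7.8. Distance in frame 2: 6.2.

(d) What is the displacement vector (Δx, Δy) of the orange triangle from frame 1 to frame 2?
(2.0, -0.7)

The orange triangle was at (4.3, 9.4) in frame 1 and (6.3, 8.7) in frame 2.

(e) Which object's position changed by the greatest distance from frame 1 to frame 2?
the purple square

(moved 3.7; next 3.4)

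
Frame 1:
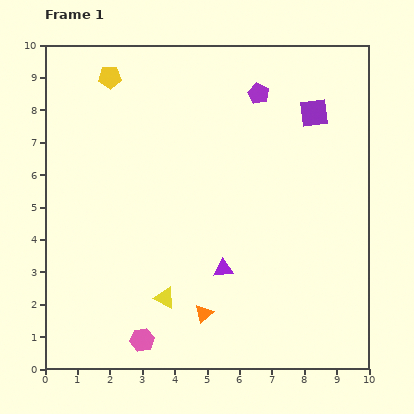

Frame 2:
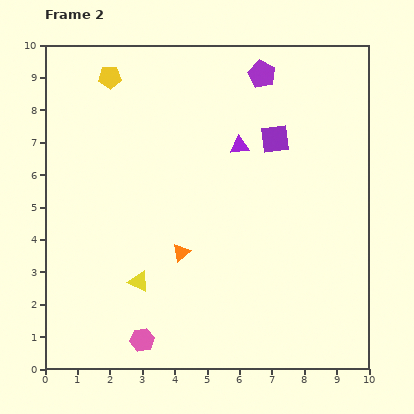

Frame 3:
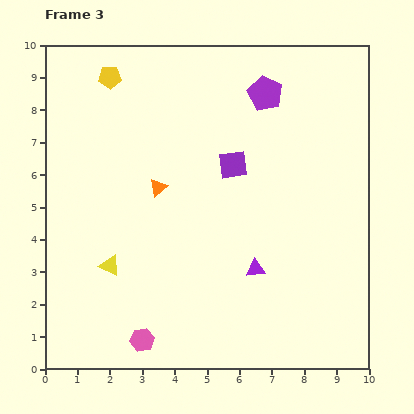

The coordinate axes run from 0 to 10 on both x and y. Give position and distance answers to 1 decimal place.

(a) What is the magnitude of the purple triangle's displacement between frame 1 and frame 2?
3.8

The purple triangle moved from (5.5, 3.1) to (6.0, 6.9), a distance of √(0.5² + 3.8²) ≈ 3.8.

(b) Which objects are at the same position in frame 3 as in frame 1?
the pink hexagon, the yellow pentagon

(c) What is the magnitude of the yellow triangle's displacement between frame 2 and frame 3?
1.0

The yellow triangle moved from (2.9, 2.7) to (2.0, 3.2), a distance of √(0.9² + 0.5²) ≈ 1.0.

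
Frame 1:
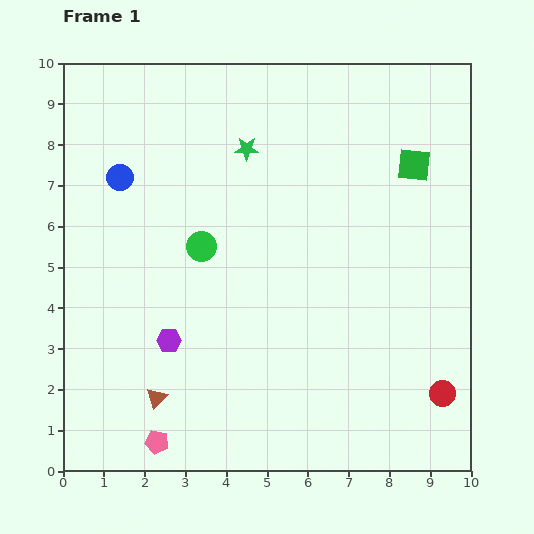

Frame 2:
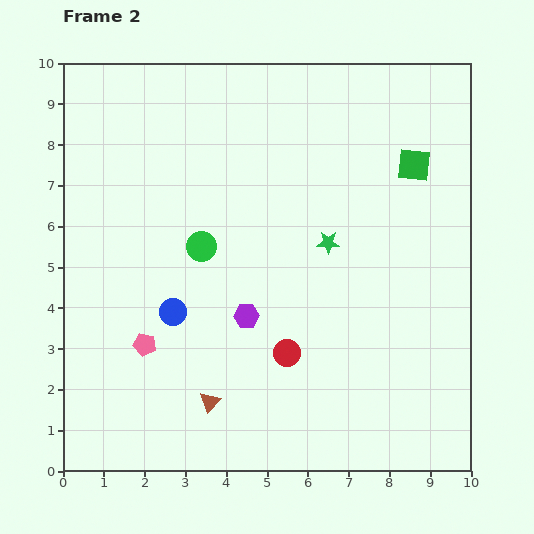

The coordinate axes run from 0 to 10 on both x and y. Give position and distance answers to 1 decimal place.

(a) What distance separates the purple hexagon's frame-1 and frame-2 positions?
2.0

The purple hexagon moved from (2.6, 3.2) to (4.5, 3.8), a distance of √(1.9² + 0.6²) ≈ 2.0.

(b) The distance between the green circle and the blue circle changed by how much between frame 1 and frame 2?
-0.9

Distance in frame 1: 2.6. Distance in frame 2: 1.7.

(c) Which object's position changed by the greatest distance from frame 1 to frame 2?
the red circle

(moved 3.9; next 3.5)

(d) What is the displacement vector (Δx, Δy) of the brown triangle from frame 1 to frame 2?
(1.3, -0.1)

The brown triangle was at (2.3, 1.8) in frame 1 and (3.6, 1.7) in frame 2.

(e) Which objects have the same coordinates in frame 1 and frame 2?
the green circle, the green square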